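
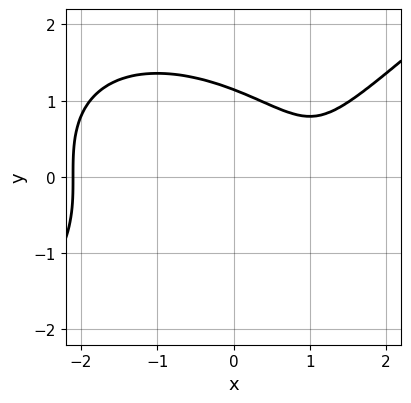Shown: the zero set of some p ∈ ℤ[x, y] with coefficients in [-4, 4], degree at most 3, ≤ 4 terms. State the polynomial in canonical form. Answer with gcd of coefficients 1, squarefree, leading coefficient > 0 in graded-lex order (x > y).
x^3 - 2*y^3 - 3*x + 3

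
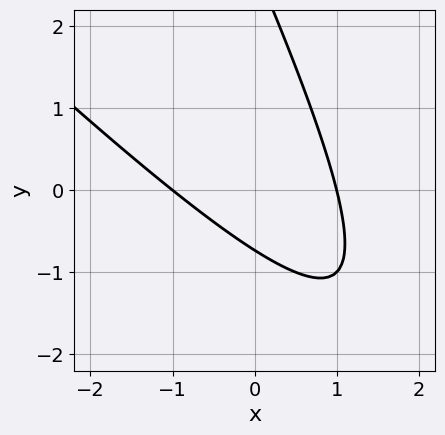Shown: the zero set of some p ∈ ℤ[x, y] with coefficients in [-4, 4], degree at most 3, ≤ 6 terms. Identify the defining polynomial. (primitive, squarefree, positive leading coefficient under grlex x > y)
2*x^2 + 3*x*y + y^2 - 2*y - 2

1. deg p = 2. No degree-1 curve has this shape.
2. From the axis intercepts and sections: the x-axis gridline crossings are at x ∈ {-1, 1}.
3. Fitting integer coefficients to these (and the overall shape) gives p.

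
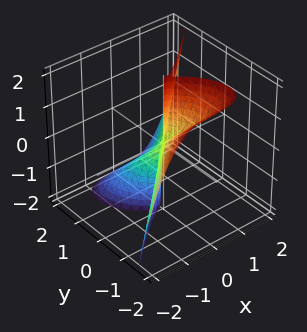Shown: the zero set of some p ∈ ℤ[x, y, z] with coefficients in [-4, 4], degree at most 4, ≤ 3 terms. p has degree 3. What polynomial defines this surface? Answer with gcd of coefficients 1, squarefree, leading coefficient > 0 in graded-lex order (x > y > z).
x^3 - y^3 - y^2*z

1. Degree: a generic line meets the surface in up to 3 points, so deg p = 3.
2. Reading off the gridlines: it meets the x-axis at x = 0 (among the integer gridlines); it meets the y-axis at y = 0 (among the integer gridlines); the visible z-axis segment lies entirely on the surface.
3. Together with the visible shape, these determine p as stated.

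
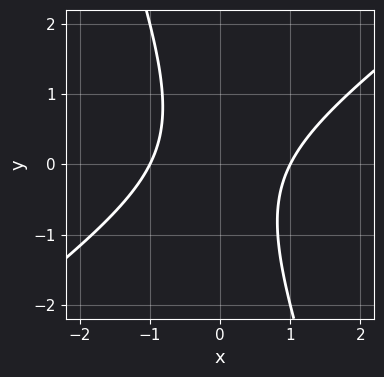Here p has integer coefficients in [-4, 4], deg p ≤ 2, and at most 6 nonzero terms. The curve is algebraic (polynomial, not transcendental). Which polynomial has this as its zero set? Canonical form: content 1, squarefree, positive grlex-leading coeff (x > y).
2*x^2 - 2*x*y - y^2 - 2

1. deg p = 2.
2. Checking where it meets the axes: among the integer gridlines, it crosses the x-axis at x ∈ {-1, 1}; it misses every integer gridline on the y-axis.
3. These observations pin down the coefficients.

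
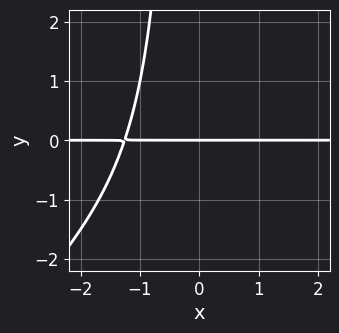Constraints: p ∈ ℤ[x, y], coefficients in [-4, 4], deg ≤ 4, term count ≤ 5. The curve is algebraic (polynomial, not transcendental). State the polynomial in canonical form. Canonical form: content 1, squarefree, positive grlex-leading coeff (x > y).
Degree: no degree-3 curve has this shape, so deg p = 4.
From the axis intercepts and sections: it crosses the y-axis at the gridline y = 0; every point of the x-axis in the box is on the curve.
The integer polynomial consistent with all of this is the stated p.

x^3*y - x^2*y^2 + 2*y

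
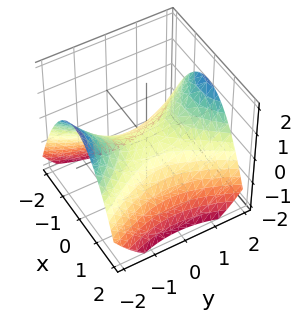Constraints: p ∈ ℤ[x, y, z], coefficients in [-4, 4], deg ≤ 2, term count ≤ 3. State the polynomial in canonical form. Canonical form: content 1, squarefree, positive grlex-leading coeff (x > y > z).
2*x^2 - y^2 + 3*z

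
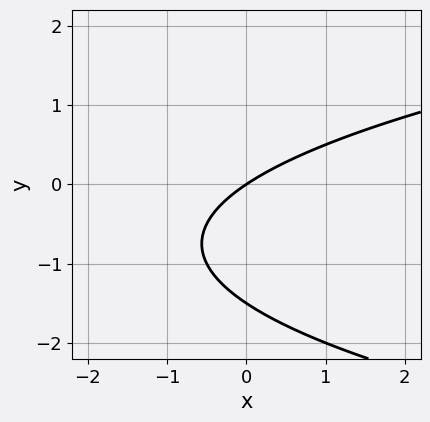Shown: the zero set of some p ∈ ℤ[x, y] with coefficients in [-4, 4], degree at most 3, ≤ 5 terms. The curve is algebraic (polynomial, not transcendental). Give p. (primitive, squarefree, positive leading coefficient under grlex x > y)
2*y^2 - 2*x + 3*y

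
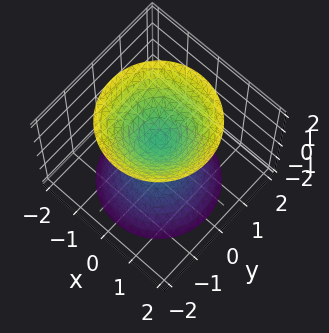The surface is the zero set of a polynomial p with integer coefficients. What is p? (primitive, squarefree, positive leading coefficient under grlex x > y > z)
3*x^2 + 3*y^2 - 2*z^2 + 1

I count 2 distinct pieces. They look like related sheets of one shape, so recover p as a whole.
Degree: two sheets facing apart; a quadric, so deg p = 2.
Symmetry: every cross-section ⟂ z is a circle, so x, y appear only via x² + y²; the z ↦ −z reflection is a symmetry, so z appears only in even powers.
Reading off the gridlines: the surface avoids every integer y-axis point in the box; the surface avoids every integer x-axis point in the box; a circular section at z = -2 has radius between 1 and 2.
Solving for integer coefficients yields p as stated.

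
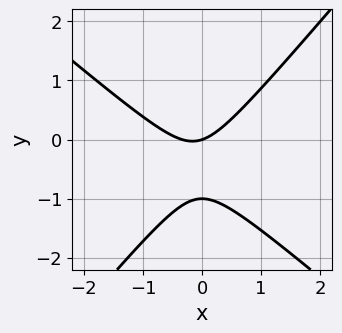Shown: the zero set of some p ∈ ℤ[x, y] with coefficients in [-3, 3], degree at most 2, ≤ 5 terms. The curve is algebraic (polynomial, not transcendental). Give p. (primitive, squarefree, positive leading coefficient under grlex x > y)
1. deg p = 2. A generic line meets the curve in up to 2 points.
2. From the visible intercepts: the y-axis gridline crossings are at y ∈ {-1, 0}; one x-axis crossing is at x = 0.
3. Putting this together gives p.

3*x^2 + x*y - 3*y^2 + x - 3*y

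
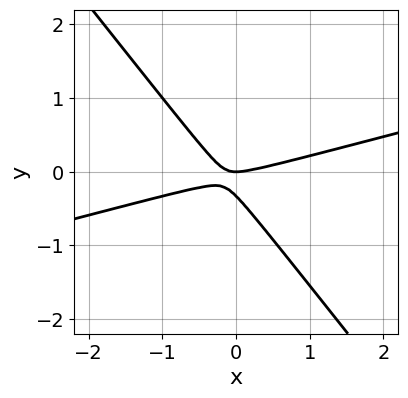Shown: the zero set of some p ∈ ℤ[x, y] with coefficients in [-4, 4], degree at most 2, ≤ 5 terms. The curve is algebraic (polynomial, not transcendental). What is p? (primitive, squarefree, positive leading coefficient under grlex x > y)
x^2 - 3*x*y - 3*y^2 - y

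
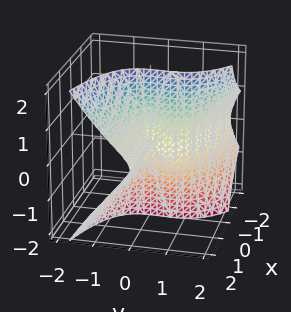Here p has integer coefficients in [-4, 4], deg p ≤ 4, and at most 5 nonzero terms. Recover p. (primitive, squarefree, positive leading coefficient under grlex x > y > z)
1. The picture has 2 separate pieces.
2. Degree: a generic line meets the surface in up to 3 points, so deg p = 3.
3. Checking where it meets the axes: the visible x-axis segment lies entirely on the surface; the visible z-axis segment lies entirely on the surface; it crosses the y-axis at the gridline y = 1.
4. Together with the visible shape, these determine p as stated.

3*x*z^2 + 3*y^3 + 2*x*y - 3*y^2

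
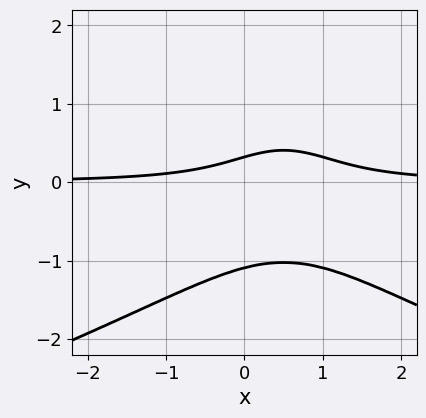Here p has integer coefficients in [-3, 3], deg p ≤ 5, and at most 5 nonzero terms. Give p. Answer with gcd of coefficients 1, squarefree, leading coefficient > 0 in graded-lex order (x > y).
3*y^4 + 3*x^2*y - 3*x*y + 3*y - 1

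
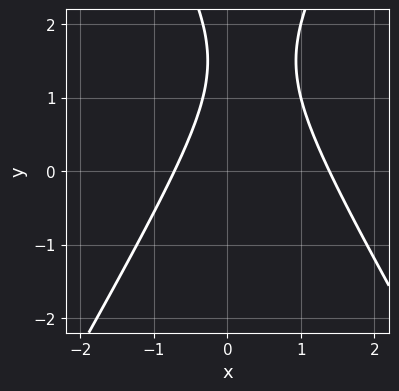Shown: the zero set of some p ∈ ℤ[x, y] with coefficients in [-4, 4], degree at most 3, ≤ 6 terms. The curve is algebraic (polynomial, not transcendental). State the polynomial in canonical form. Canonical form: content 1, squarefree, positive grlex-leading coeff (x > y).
1. deg p = 2. No degree-1 curve has this shape.
2. Against the integer gridlines: no y-intercept at any integer in the box.
3. Assembling these constraints gives the stated polynomial.

3*x^2 - y^2 - 2*x + 3*y - 3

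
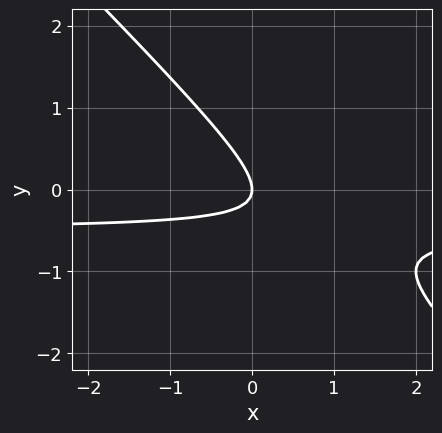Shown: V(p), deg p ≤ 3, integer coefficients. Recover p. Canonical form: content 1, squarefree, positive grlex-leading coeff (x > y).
2*x*y + 2*y^2 + x

1. The degree is 2 — no degree-1 curve has this shape.
2. From the visible intercepts: it meets the y-axis at y = 0 (among the integer gridlines); it meets the x-axis at x = 0 (among the integer gridlines).
3. Putting this together gives p.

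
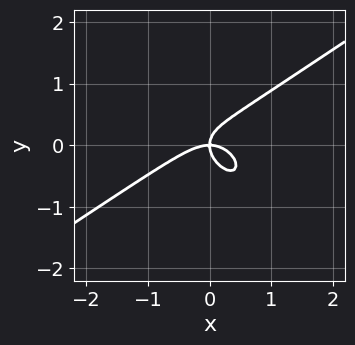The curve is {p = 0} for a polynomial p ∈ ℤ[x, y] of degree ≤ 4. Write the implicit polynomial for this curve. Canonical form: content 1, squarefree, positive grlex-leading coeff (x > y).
First, deg p = 3. The shape is more complex than any degree-2 curve.
Next, from the axis intercepts and sections: one x-axis crossing is at x = 0; it meets the y-axis at y = 0 (among the integer gridlines).
Finally, together with the visible shape, these determine p as stated.

2*x^3 - x^2*y - x*y^2 - 3*y^3 + 2*x*y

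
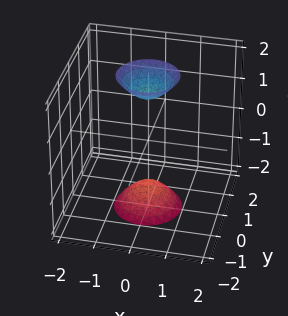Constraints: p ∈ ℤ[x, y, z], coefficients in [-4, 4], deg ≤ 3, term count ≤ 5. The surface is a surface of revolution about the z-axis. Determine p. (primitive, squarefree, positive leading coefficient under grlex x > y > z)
(a) I count 2 distinct pieces. They look like related sheets of one shape, so recover p as a whole.
(b) deg p = 2. No degree-1 surface has this shape.
(c) Symmetries: rotational symmetry about the z-axis ⇒ p depends on x, y only through x² + y².
(d) Reading off the gridlines: no y-intercept at any integer in the box; no x-intercept at any integer in the box; a circular section at z = -2 has radius between 0 and 1.
(e) Solving for integer coefficients yields p as stated.

3*x^2 + 3*y^2 - z^2 + 2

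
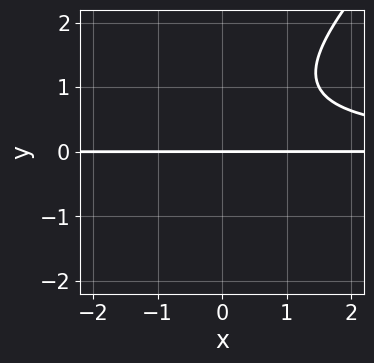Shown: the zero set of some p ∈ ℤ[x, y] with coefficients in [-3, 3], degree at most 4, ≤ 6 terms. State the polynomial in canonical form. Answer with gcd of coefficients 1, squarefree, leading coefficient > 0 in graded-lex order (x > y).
2*x*y^2 - 2*y^3 + 2*y^2 - 3*y

(a) The degree is 3 — no degree-2 curve has this shape.
(b) Against the integer gridlines: every point of the x-axis in the box is on the curve; it crosses the y-axis at the gridline y = 0.
(c) Matching integer coefficients to the picture gives p.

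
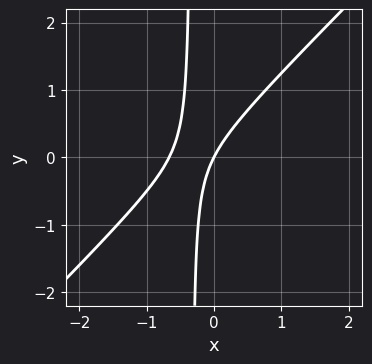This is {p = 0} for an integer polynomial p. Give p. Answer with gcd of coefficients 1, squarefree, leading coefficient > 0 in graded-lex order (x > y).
3*x^2 - 3*x*y + 2*x - y

First, degree: the shape is more complex than any degree-1 curve, so deg p = 2.
Then, checking where it meets the axes: it crosses the y-axis at the gridline y = 0; it meets the x-axis at x = 0 (among the integer gridlines).
Finally, solving for integer coefficients yields p as stated.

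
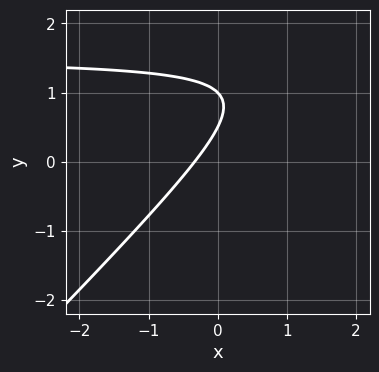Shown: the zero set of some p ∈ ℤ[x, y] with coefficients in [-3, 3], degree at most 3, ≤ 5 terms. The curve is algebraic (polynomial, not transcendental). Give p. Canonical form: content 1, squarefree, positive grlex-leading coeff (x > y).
2*x*y - 2*y^2 - 3*x + 3*y - 1

First, deg p = 2.
Next, from the visible intercepts: it crosses the y-axis at the gridline y = 1.
Finally, together with the visible shape, these determine p as stated.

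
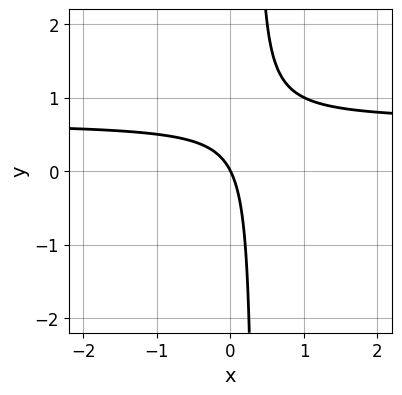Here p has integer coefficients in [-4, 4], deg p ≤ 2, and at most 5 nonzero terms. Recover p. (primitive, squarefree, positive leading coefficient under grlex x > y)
1. deg p = 2. The shape is more complex than any degree-1 curve.
2. From the visible intercepts: it meets the y-axis at y = 0 (among the integer gridlines); it meets the x-axis at x = 0 (among the integer gridlines).
3. Matching integer coefficients to the picture gives p.

3*x*y - 2*x - y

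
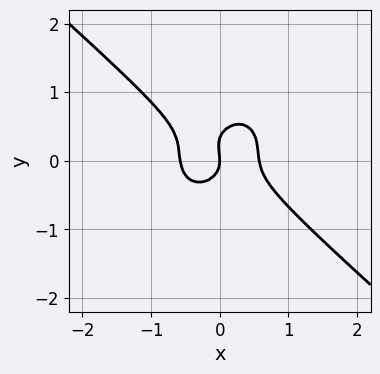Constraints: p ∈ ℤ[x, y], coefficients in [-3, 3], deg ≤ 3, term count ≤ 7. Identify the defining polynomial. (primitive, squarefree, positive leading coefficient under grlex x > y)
3*x^3 + x^2*y + 3*y^3 - y^2 - x

(a) deg p = 3.
(b) Reading off the gridlines: it meets the x-axis at x = 0 (among the integer gridlines); it meets the y-axis at y = 0 (among the integer gridlines).
(c) Together with the visible shape, these determine p as stated.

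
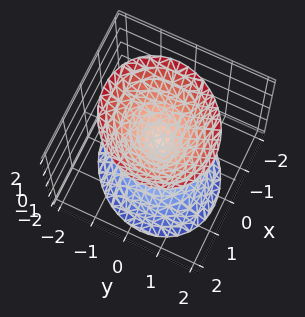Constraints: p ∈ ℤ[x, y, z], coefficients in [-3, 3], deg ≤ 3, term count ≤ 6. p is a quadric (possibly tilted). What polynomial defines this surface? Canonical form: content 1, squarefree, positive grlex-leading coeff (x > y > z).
(a) The picture has 2 separate pieces. They look like related sheets of one shape, so recover p as a whole.
(b) deg p = 2. No degree-1 surface has this shape.
(c) From the visible intercepts: it meets the z-axis at z = 0 (among the integer gridlines); it meets the y-axis at y = 0 (among the integer gridlines).
(d) The integer polynomial consistent with all of this is the stated p.

3*x^2 - x*y + 3*y^2 - 2*z^2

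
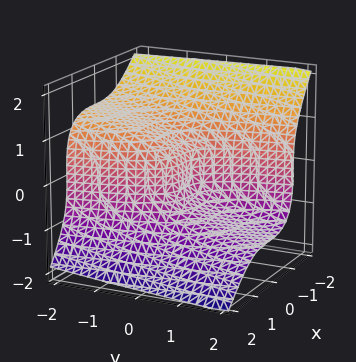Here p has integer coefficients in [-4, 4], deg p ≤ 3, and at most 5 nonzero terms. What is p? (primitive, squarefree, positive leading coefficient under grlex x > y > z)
x^3 + z^3 + y

First, the degree is 3 — a generic line meets the surface in up to 3 points.
Then, checking where it meets the axes: one y-axis crossing is at y = 0; one x-axis crossing is at x = 0; one z-axis crossing is at z = 0.
Finally, matching integer coefficients to the picture gives p.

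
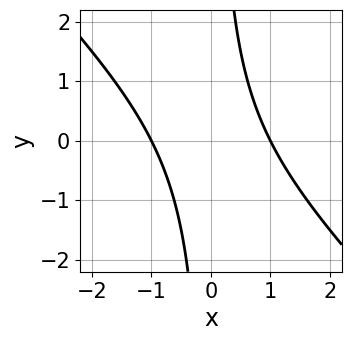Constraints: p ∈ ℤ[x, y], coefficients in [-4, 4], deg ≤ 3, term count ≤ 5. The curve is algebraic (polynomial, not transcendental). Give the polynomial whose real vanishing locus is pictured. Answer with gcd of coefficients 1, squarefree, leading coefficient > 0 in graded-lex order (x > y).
x^2 + x*y - 1

Degree: the shape is more complex than any degree-1 curve, so deg p = 2.
Against the integer gridlines: the x-axis gridline crossings are at x ∈ {-1, 1}; it misses every integer gridline on the y-axis.
Solving for integer coefficients yields p as stated.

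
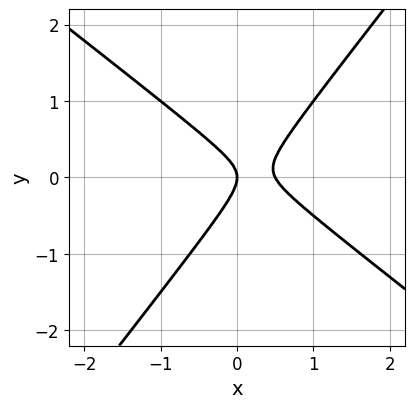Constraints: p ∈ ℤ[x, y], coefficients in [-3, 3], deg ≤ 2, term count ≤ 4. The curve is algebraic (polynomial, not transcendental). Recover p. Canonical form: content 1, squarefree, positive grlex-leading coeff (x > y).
2*x^2 + x*y - 2*y^2 - x

First, deg p = 2.
Then, reading off the gridlines: it meets the x-axis at x = 0 (among the integer gridlines); it crosses the y-axis at the gridline y = 0.
Finally, putting this together gives p.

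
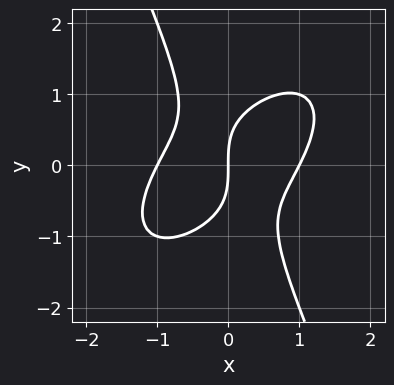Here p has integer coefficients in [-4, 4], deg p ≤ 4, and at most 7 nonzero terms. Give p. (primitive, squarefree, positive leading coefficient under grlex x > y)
(a) Degree: the shape is more complex than any degree-2 curve, so deg p = 3.
(b) From the visible intercepts: among the integer gridlines, it crosses the x-axis at x ∈ {-1, 0, 1}; one y-axis crossing is at y = 0.
(c) Putting this together gives p.

2*x^3 - 2*x^2*y + x*y^2 + y^3 - 2*x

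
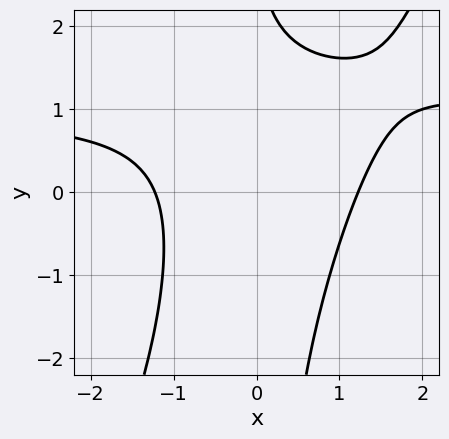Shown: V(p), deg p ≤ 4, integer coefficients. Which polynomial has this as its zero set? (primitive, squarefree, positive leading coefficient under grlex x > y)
deg p = 3. A generic line meets the curve in up to 3 points.
Observable constraints: the curve avoids every integer y-axis point in the box.
Solving for integer coefficients yields p as stated.

2*x^2*y - x*y^2 - 2*x^2 - y + 3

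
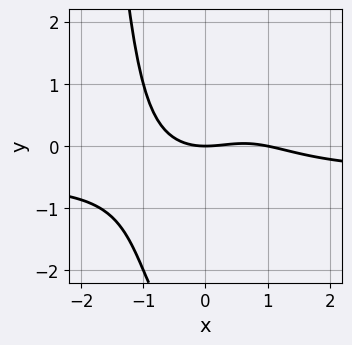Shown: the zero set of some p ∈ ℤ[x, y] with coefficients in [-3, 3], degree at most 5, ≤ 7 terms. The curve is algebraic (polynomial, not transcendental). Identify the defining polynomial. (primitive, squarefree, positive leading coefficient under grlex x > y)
2*x^3*y + x^3 - x^2 + y^2 + 3*y

First, deg p = 4. A generic line meets the curve in up to 4 points.
Then, observable constraints: the x-axis gridline crossings are at x ∈ {0, 1}; it crosses the y-axis at the gridline y = 0.
Finally, solving for integer coefficients yields p as stated.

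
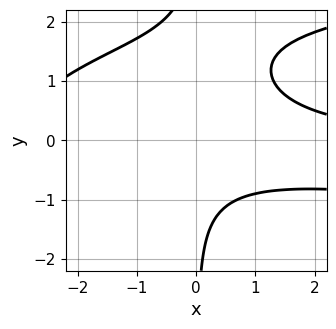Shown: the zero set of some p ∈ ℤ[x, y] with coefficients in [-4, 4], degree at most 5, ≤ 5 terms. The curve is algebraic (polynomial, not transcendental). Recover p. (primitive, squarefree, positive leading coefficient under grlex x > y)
(a) deg p = 4.
(b) Checking where it meets the axes: it misses every integer gridline on the y-axis; it misses every integer gridline on the x-axis.
(c) Matching integer coefficients to the picture gives p.

2*x*y^3 - x^2*y - 3*x*y^2 + 3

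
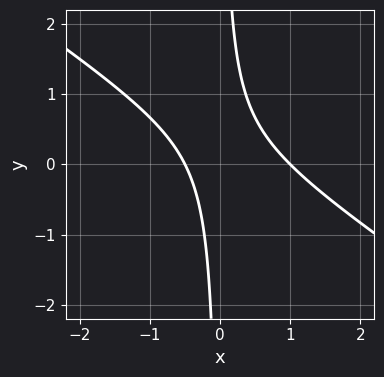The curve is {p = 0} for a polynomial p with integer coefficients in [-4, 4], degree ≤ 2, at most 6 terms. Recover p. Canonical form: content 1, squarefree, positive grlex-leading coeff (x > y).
2*x^2 + 3*x*y - x - 1

First, deg p = 2. A generic line meets the curve in up to 2 points.
Then, from the visible intercepts: one x-axis crossing is at x = 1; the curve avoids every integer y-axis point in the box.
Finally, these observations pin down the coefficients.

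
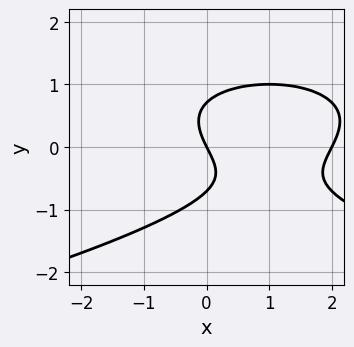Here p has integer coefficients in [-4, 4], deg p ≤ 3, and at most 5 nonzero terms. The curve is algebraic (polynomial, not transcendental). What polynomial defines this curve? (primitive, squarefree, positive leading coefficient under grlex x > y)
2*y^3 + x^2 - 2*x - y

First, degree: the shape is more complex than any degree-2 curve, so deg p = 3.
Next, observable constraints: it crosses the y-axis at the gridline y = 0; among the integer gridlines, it crosses the x-axis at x ∈ {0, 2}.
Finally, assembling these constraints gives the stated polynomial.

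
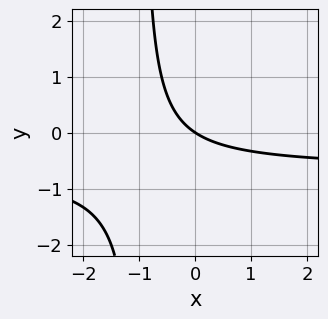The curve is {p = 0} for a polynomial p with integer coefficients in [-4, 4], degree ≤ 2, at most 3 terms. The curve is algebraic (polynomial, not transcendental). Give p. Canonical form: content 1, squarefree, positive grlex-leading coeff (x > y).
(a) Degree: a generic line meets the curve in up to 2 points, so deg p = 2.
(b) Against the integer gridlines: it meets the x-axis at x = 0 (among the integer gridlines); one y-axis crossing is at y = 0.
(c) Assembling these constraints gives the stated polynomial.

3*x*y + 2*x + 3*y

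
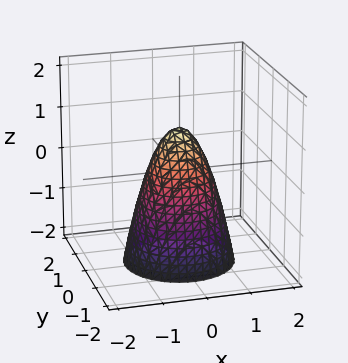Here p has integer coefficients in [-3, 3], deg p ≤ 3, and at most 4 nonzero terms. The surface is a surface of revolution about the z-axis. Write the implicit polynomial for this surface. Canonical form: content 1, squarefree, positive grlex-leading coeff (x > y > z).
First, the degree is 2 — the shape is more complex than any degree-1 surface.
Then, symmetries: every cross-section ⟂ z is a circle, so x, y appear only via x² + y².
Next, against the integer gridlines: a circular section at z = -1 has radius exactly 1; one z-axis crossing is at z = 1.
Finally, together with the visible shape, these determine p as stated.

2*x^2 + 2*y^2 + z - 1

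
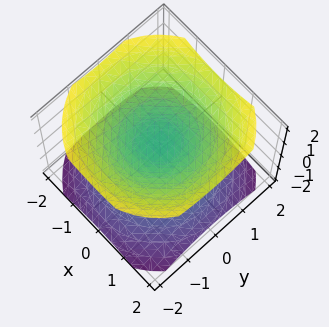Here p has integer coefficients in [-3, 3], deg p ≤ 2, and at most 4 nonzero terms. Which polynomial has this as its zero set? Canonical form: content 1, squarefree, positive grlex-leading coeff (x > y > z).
(a) The picture has 2 separate pieces.
(b) Degree: no degree-1 surface has this shape, so deg p = 2.
(c) Symmetries: every cross-section ⟂ z is a circle, so x, y appear only via x² + y².
(d) Checking where it meets the axes: the surface avoids every integer x-axis point in the box; a circular section at z = -1 has radius exactly 1; the surface avoids every integer y-axis point in the box.
(e) Fitting integer coefficients to these (and the overall shape) gives p.

2*x^2 + 2*y^2 - 3*z^2 + 1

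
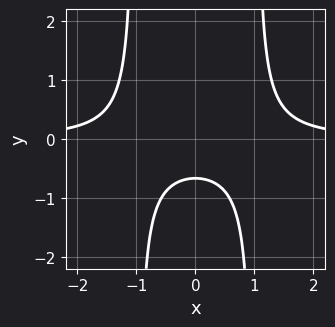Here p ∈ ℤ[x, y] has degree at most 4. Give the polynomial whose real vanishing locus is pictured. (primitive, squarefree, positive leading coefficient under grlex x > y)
3*x^2*y - 3*y - 2

First, the degree is 3 — a generic line meets the curve in up to 3 points.
Next, symmetries: it's symmetric under x → −x, forcing even powers of x.
Next, from the axis intercepts and sections: it misses every integer gridline on the x-axis.
Finally, these observations pin down the coefficients.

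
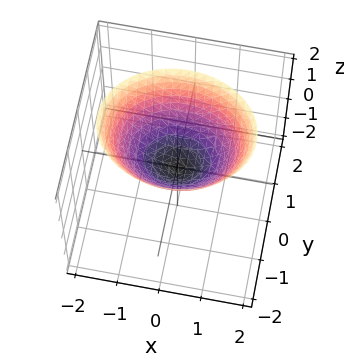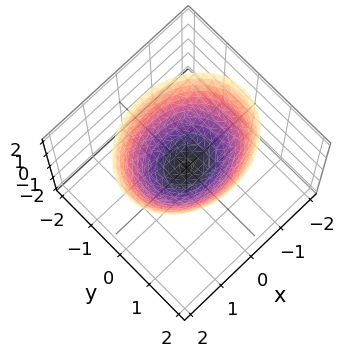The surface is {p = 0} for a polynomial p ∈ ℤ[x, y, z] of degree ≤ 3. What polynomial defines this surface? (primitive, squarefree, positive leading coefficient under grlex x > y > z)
2*x^2 + 3*y^2 - 3*z

First, deg p = 2. A single bowl opening along one axis; a quadric.
Then, symmetries: mirror symmetry x ↦ −x ⇒ only even powers of x; mirror symmetry y ↦ −y ⇒ only even powers of y.
Then, from the visible intercepts: it crosses the y-axis at the gridline y = 0; one z-axis crossing is at z = 0; one x-axis crossing is at x = 0.
Finally, the integer polynomial consistent with all of this is the stated p.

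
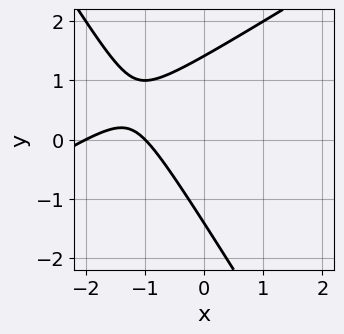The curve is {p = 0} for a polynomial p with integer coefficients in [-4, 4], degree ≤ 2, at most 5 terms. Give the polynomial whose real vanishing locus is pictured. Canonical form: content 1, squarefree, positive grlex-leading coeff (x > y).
x^2 - x*y - y^2 + 3*x + 2

(a) The degree is 2 — the shape is more complex than any degree-1 curve.
(b) Checking where it meets the axes: among the integer gridlines, it crosses the x-axis at x ∈ {-2, -1}.
(c) The integer polynomial consistent with all of this is the stated p.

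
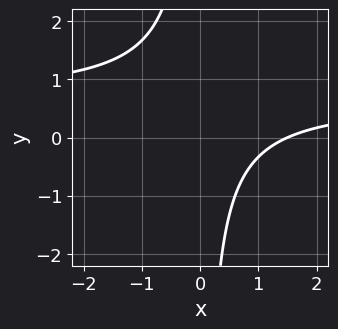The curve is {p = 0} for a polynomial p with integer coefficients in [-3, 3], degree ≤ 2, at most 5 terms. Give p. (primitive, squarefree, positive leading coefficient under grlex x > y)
3*x*y - 2*x + 3

First, deg p = 2.
Then, against the integer gridlines: it misses every integer gridline on the y-axis.
Finally, solving for integer coefficients yields p as stated.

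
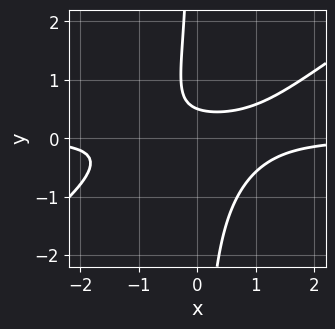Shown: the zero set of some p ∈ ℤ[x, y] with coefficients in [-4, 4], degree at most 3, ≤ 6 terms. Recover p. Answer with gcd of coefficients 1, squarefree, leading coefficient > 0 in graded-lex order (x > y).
2*x^2*y - 3*x*y^2 - 2*y + 1

(a) Degree: no degree-2 curve has this shape, so deg p = 3.
(b) Checking where it meets the axes: the curve avoids every integer x-axis point in the box.
(c) Solving for integer coefficients yields p as stated.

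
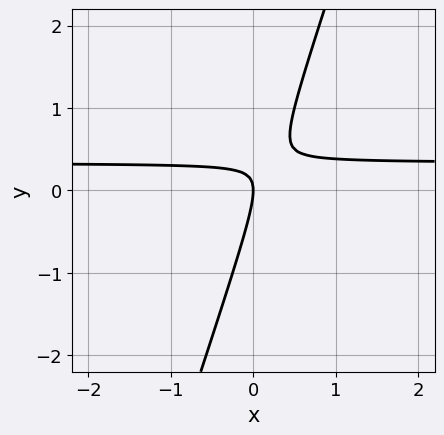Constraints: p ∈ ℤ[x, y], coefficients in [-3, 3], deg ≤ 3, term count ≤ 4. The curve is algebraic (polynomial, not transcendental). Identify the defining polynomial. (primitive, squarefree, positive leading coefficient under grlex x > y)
First, the degree is 2 — the shape is more complex than any degree-1 curve.
Then, against the integer gridlines: it meets the x-axis at x = 0 (among the integer gridlines); one y-axis crossing is at y = 0.
Finally, these observations pin down the coefficients.

3*x*y - y^2 - x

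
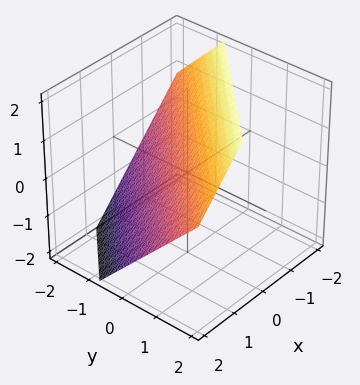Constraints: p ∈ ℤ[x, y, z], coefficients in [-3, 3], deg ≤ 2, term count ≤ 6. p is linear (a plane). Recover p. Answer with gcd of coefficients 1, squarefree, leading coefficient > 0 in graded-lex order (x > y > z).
3*x - 3*y + 3*z - 2

First, deg p = 1. The surface is flat (a plane).
Finally, putting this together gives p.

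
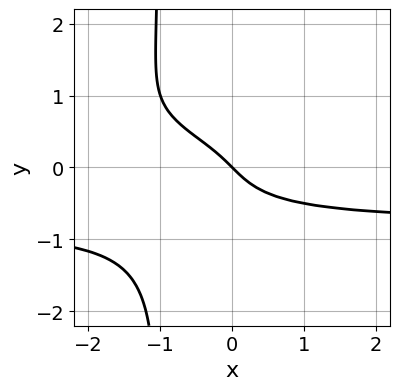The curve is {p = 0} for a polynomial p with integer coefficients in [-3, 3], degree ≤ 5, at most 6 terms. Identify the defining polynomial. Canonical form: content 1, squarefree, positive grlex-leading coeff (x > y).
First, degree: a generic line meets the curve in up to 4 points, so deg p = 4.
Then, from the axis intercepts and sections: it meets the y-axis at y = 0 (among the integer gridlines); it crosses the x-axis at the gridline x = 0.
Finally, the integer polynomial consistent with all of this is the stated p.

2*x*y^3 + 2*y^3 + x + y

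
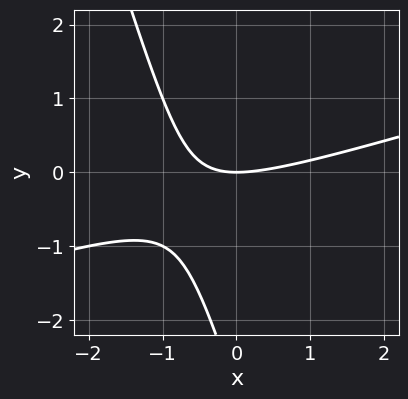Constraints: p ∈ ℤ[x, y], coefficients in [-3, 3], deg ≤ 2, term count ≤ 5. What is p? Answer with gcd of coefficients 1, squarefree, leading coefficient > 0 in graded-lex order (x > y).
x^2 - 3*x*y - y^2 - 3*y

1. deg p = 2. The shape is more complex than any degree-1 curve.
2. From the axis intercepts and sections: it meets the y-axis at y = 0 (among the integer gridlines); one x-axis crossing is at x = 0.
3. Putting this together gives p.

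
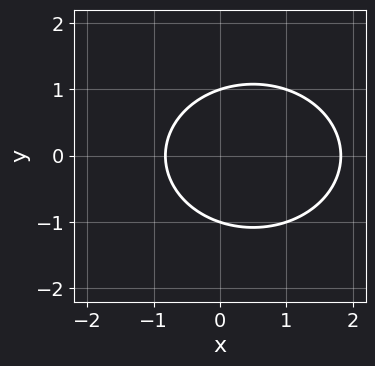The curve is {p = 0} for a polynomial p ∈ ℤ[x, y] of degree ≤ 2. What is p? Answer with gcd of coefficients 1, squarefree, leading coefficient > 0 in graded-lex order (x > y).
(a) The degree is 2 — the shape is more complex than any degree-1 curve.
(b) Symmetries: mirror symmetry y ↦ −y ⇒ only even powers of y.
(c) Against the integer gridlines: the y-axis gridline crossings are at y ∈ {-1, 1}.
(d) The integer polynomial consistent with all of this is the stated p.

2*x^2 + 3*y^2 - 2*x - 3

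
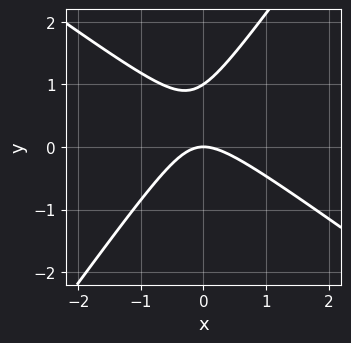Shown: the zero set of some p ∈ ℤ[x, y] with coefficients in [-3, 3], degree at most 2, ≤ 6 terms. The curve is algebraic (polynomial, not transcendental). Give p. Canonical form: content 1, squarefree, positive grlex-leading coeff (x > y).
First, degree: a generic line meets the curve in up to 2 points, so deg p = 2.
Then, checking where it meets the axes: it crosses the x-axis at the gridline x = 0; the y-axis gridline crossings are at y ∈ {0, 1}.
Finally, the integer polynomial consistent with all of this is the stated p.

3*x^2 + 2*x*y - 3*y^2 + 3*y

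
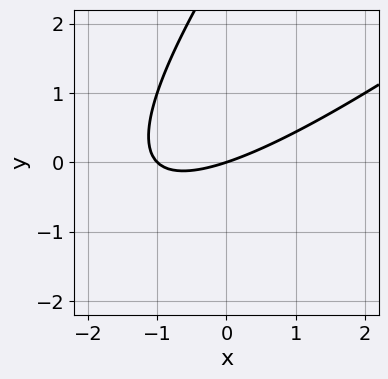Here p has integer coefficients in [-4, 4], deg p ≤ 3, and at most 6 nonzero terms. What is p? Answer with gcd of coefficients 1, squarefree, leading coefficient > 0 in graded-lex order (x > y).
Degree: a generic line meets the curve in up to 2 points, so deg p = 2.
From the axis intercepts and sections: one y-axis crossing is at y = 0; the x-axis gridline crossings are at x ∈ {-1, 0}.
Assembling these constraints gives the stated polynomial.

x^2 - 2*x*y + y^2 + x - 3*y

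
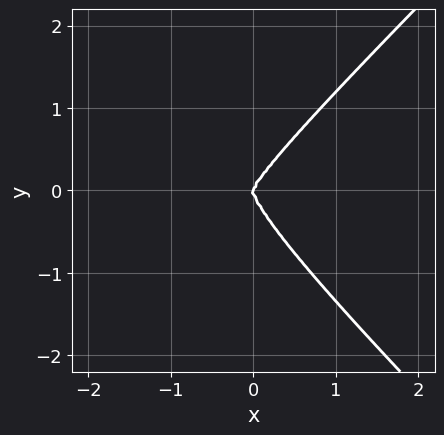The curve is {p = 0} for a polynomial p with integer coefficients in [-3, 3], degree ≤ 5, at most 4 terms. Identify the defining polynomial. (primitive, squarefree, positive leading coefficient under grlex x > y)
deg p = 4. The shape is more complex than any degree-3 curve.
From the visible intercepts: it meets the x-axis at x = 0 (among the integer gridlines); one y-axis crossing is at y = 0.
Assembling these constraints gives the stated polynomial.

3*x^2*y^2 - 3*y^4 + 3*x^3 - x^2*y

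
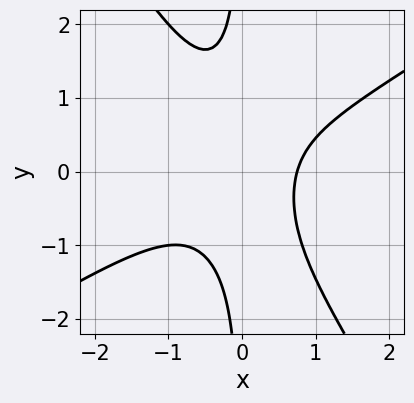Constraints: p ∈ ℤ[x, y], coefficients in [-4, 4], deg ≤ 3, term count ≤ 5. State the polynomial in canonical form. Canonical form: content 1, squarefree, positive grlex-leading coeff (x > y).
3*x^3 - 3*x^2*y - 3*x*y^2 + x - 2

1. deg p = 3. A generic line meets the curve in up to 3 points.
2. Reading off the gridlines: it misses every integer gridline on the y-axis.
3. Together with the visible shape, these determine p as stated.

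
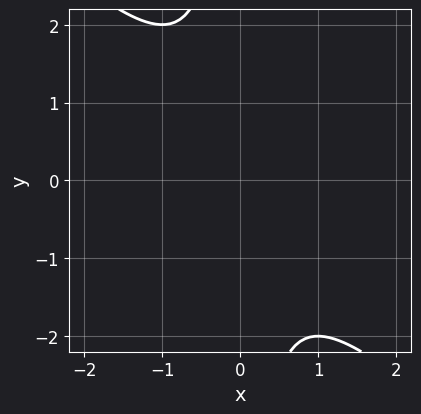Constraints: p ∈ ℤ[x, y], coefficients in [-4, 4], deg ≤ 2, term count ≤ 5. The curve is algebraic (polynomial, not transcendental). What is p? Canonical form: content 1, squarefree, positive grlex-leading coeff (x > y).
x^2 + x*y + 1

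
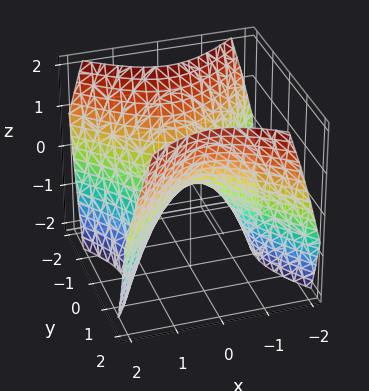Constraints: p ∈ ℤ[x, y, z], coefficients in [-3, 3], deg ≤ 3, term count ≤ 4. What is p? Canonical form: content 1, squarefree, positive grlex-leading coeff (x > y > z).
x^2 - y^2 + z

The degree is 2 — a hyperbolic paraboloid; a quadric.
Symmetries: the x ↦ −x reflection is a symmetry, so x appears only in even powers; it's symmetric under y → −y, forcing even powers of y.
Reading off the gridlines: it meets the x-axis at x = 0 (among the integer gridlines); it meets the y-axis at y = 0 (among the integer gridlines).
Fitting integer coefficients to these (and the overall shape) gives p.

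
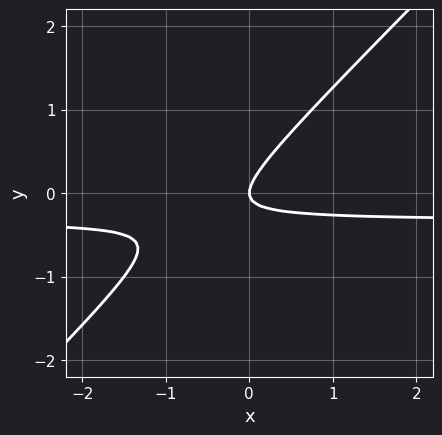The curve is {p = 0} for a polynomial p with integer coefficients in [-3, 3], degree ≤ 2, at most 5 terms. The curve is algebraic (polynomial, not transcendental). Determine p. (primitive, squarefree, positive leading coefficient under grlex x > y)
3*x*y - 3*y^2 + x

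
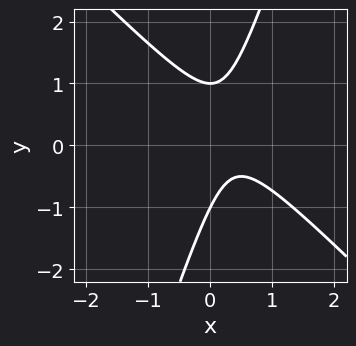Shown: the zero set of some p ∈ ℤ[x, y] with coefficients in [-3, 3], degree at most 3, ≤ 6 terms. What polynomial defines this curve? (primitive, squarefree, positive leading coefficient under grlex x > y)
3*x^2 + 2*x*y - y^2 - 2*x + 1

1. Degree: no degree-1 curve has this shape, so deg p = 2.
2. Checking where it meets the axes: it misses every integer gridline on the x-axis; among the integer gridlines, it crosses the y-axis at y ∈ {-1, 1}.
3. The integer polynomial consistent with all of this is the stated p.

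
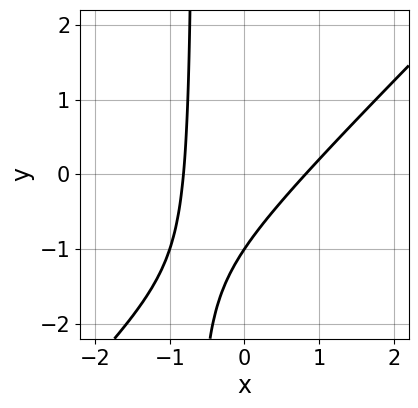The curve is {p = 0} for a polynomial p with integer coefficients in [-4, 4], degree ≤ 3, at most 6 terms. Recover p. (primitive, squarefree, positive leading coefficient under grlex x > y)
3*x^2 - 3*x*y - 2*y - 2

1. The degree is 2 — no degree-1 curve has this shape.
2. From the axis intercepts and sections: one y-axis crossing is at y = -1.
3. Matching integer coefficients to the picture gives p.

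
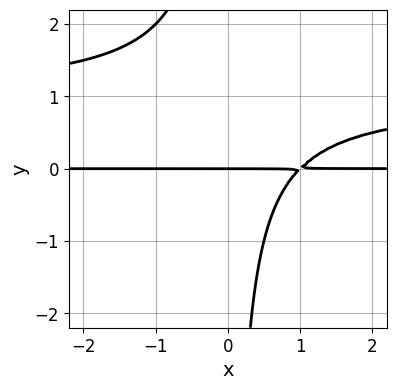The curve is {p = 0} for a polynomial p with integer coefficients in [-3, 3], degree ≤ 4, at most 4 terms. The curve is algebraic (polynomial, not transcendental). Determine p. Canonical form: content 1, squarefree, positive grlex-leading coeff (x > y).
Degree: the shape is more complex than any degree-2 curve, so deg p = 3.
From the visible intercepts: it meets the y-axis at y = 0 (among the integer gridlines); every point of the x-axis in the box is on the curve.
Solving for integer coefficients yields p as stated.

x*y^2 - x*y + y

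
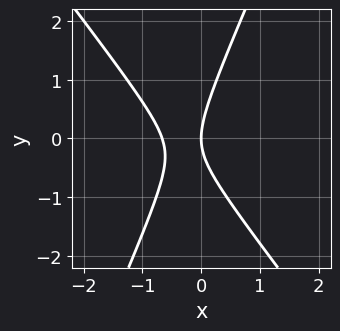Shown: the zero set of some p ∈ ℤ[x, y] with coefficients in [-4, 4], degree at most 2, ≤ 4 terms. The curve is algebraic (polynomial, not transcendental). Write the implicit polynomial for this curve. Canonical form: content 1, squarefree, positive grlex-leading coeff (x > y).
(a) deg p = 2. The shape is more complex than any degree-1 curve.
(b) Against the integer gridlines: it meets the y-axis at y = 0 (among the integer gridlines); it meets the x-axis at x = 0 (among the integer gridlines).
(c) These observations pin down the coefficients.

3*x^2 + x*y - y^2 + 2*x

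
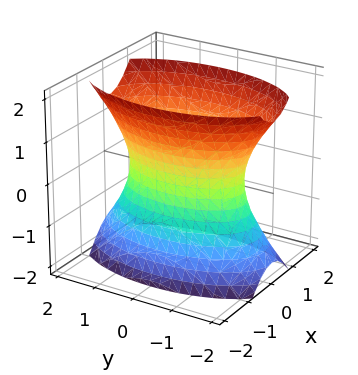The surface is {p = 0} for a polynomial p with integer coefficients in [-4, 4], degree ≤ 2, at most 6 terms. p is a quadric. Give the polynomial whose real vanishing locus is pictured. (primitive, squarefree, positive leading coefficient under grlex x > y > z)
3*x^2 + y^2 - z^2 - 2

First, degree: an hourglass — one-sheet hyperboloid; a quadric, so deg p = 2.
Next, symmetries: mirror symmetry x ↦ −x ⇒ only even powers of x; it's symmetric under z → −z, forcing even powers of z; mirror symmetry y ↦ −y ⇒ only even powers of y.
Then, reading off the gridlines: the surface avoids every integer z-axis point in the box.
Finally, solving for integer coefficients yields p as stated.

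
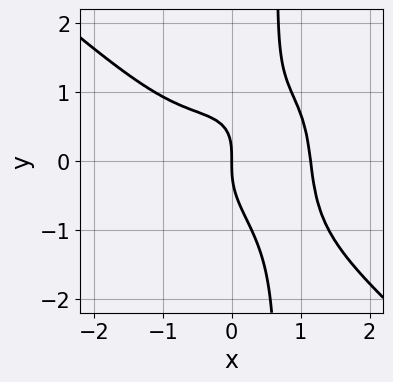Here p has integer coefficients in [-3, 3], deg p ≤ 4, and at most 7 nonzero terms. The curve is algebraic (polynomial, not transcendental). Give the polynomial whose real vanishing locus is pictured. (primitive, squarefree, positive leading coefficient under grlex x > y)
2*x^4 + 3*x*y^3 - 2*y^3 + x*y - 3*x

First, deg p = 4. No degree-3 curve has this shape.
Then, from the axis intercepts and sections: it crosses the x-axis at the gridline x = 0; one y-axis crossing is at y = 0.
Finally, putting this together gives p.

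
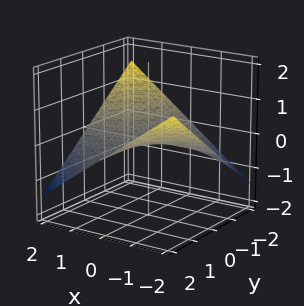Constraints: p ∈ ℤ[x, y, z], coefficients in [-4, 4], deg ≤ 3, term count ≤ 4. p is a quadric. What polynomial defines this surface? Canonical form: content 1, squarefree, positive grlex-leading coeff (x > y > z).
1. Degree: a saddle surface; a quadric, so deg p = 2.
2. Reading off the gridlines: one z-axis crossing is at z = 0; every point of the y-axis in the box is on the surface; every point of the x-axis in the box is on the surface.
3. Putting this together gives p.

x*y + 3*z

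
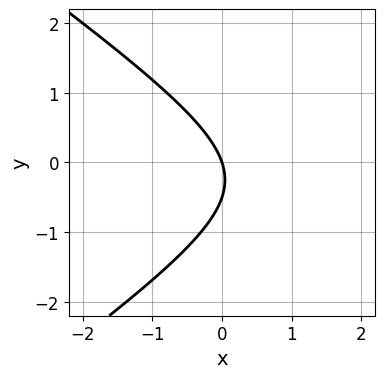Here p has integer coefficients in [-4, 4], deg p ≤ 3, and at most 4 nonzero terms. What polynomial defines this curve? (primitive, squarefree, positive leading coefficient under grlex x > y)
x^2 - 2*y^2 - 3*x - y

1. The degree is 2 — a generic line meets the curve in up to 2 points.
2. Reading off the gridlines: one y-axis crossing is at y = 0; it meets the x-axis at x = 0 (among the integer gridlines).
3. Putting this together gives p.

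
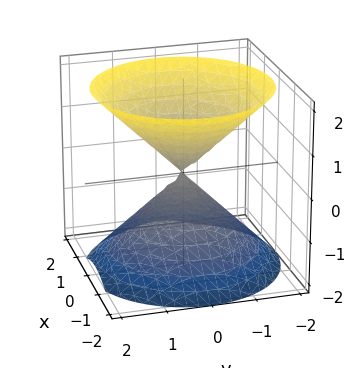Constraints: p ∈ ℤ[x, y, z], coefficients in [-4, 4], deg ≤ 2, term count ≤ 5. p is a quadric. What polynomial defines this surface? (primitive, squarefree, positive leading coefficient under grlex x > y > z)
First, there are 2 components. They look like related sheets of one shape, so recover p as a whole.
Next, degree: two nappes meeting at a single point; a quadric, so deg p = 2.
Next, symmetries: mirror symmetry z ↦ −z ⇒ only even powers of z; the z-axis is an axis of rotation, so x and y enter only as x² + y².
Next, checking where it meets the axes: a circular section at z = 1 has radius exactly 1; it crosses the x-axis at the gridline x = 0; it meets the y-axis at y = 0 (among the integer gridlines); it crosses the z-axis at the gridline z = 0.
Finally, these observations pin down the coefficients.

x^2 + y^2 - z^2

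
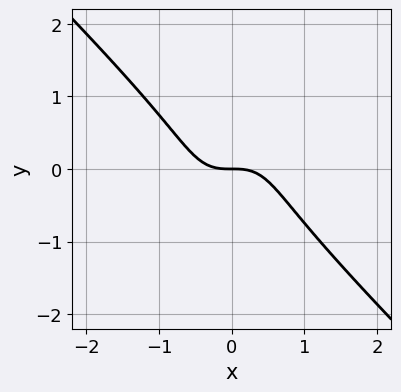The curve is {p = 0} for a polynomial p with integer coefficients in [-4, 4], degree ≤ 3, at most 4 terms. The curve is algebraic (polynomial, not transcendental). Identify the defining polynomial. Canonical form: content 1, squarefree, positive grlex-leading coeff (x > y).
3*x^3 - 2*x*y^2 + y^3 + 2*y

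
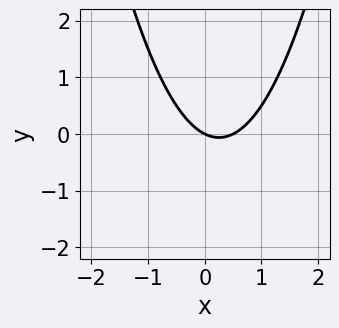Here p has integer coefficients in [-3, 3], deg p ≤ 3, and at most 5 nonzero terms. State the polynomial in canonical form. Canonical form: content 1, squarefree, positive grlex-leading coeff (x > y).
2*x^2 - x - 2*y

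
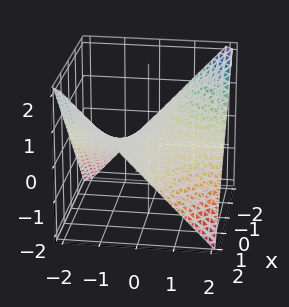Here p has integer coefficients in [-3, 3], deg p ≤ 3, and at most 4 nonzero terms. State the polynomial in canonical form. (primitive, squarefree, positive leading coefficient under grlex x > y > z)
x*y + 2*z

First, the degree is 2 — a hyperbolic paraboloid; a quadric.
Next, checking where it meets the axes: the visible x-axis segment lies entirely on the surface; every point of the y-axis in the box is on the surface; it meets the z-axis at z = 0 (among the integer gridlines).
Finally, fitting integer coefficients to these (and the overall shape) gives p.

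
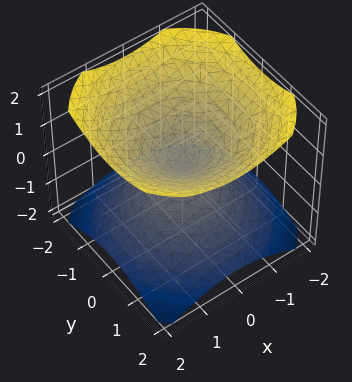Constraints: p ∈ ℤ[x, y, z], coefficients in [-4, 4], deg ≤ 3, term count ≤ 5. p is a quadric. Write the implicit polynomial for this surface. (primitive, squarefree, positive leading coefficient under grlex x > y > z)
1. I count 2 distinct pieces.
2. deg p = 2.
3. Symmetries: mirror symmetry z ↦ −z ⇒ only even powers of z; every cross-section ⟂ z is a circle, so x, y appear only via x² + y².
4. Reading off the gridlines: it meets the z-axis at z = 0 (among the integer gridlines); one x-axis crossing is at x = 0.
5. The integer polynomial consistent with all of this is the stated p.

2*x^2 + 2*y^2 - 3*z^2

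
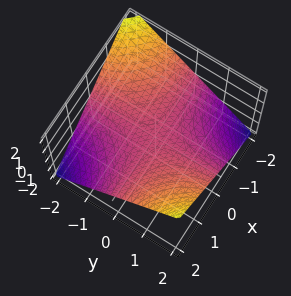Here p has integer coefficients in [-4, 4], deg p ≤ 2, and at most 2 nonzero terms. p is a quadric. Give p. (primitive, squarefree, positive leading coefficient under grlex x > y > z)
First, the degree is 2 — a hyperbolic paraboloid; a quadric.
Then, against the integer gridlines: the visible y-axis segment lies entirely on the surface; one z-axis crossing is at z = 0; every point of the x-axis in the box is on the surface.
Finally, fitting integer coefficients to these (and the overall shape) gives p.

x*y - 2*z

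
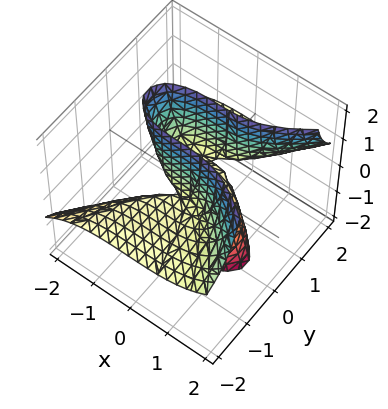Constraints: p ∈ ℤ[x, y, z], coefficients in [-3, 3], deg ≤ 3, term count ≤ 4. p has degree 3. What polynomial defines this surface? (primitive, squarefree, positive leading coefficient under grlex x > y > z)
First, deg p = 3. The shape is more complex than any degree-2 surface.
Next, checking where it meets the axes: one x-axis crossing is at x = 0; every point of the y-axis in the box is on the surface; it meets the z-axis at z = 0 (among the integer gridlines).
Finally, together with the visible shape, these determine p as stated.

x^3 - 3*y^2*z + y*z + z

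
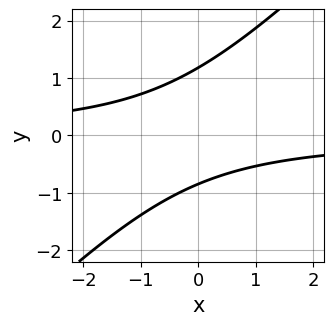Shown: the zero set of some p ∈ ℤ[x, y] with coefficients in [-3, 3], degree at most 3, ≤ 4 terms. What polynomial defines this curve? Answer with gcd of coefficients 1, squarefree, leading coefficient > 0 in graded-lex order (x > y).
Degree: no degree-1 curve has this shape, so deg p = 2.
Reading off the gridlines: the curve avoids every integer x-axis point in the box.
Putting this together gives p.

3*x*y - 3*y^2 + y + 3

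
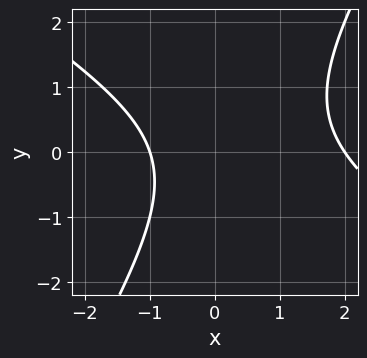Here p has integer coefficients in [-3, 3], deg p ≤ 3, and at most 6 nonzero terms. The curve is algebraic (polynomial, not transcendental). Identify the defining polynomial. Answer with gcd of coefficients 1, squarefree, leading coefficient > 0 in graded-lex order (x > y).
x^2 + x*y - y^2 - x - 2

1. The degree is 2 — the shape is more complex than any degree-1 curve.
2. Reading off the gridlines: the x-axis gridline crossings are at x ∈ {-1, 2}; no y-intercept at any integer in the box.
3. Solving for integer coefficients yields p as stated.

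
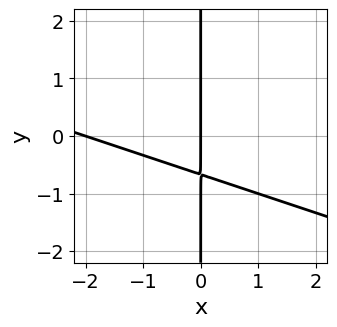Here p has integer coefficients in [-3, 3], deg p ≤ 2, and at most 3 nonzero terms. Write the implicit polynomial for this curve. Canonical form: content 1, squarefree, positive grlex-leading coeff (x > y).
(a) The degree is 2 — a generic line meets the curve in up to 2 points.
(b) Observable constraints: among the integer gridlines, it crosses the x-axis at x ∈ {-2, 0}; the visible y-axis segment lies entirely on the curve.
(c) These observations pin down the coefficients.

x^2 + 3*x*y + 2*x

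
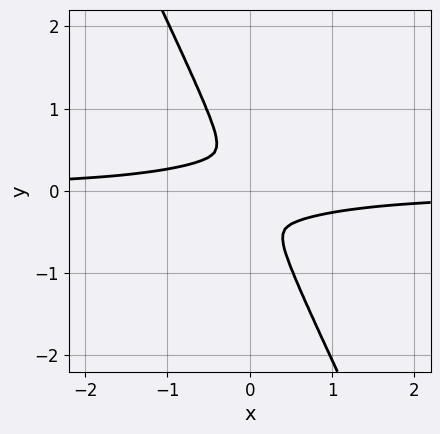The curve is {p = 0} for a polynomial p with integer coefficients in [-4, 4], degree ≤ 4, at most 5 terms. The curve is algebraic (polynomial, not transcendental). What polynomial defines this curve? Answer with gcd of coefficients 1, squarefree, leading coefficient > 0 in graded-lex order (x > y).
Degree: the shape is more complex than any degree-3 curve, so deg p = 4.
The integer polynomial consistent with all of this is the stated p.

3*x^3*y - 3*x^2*y^2 + y^4 + x^2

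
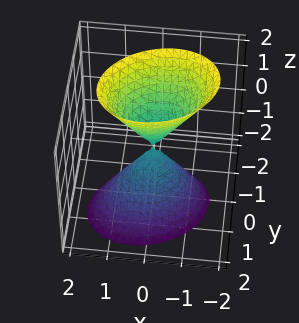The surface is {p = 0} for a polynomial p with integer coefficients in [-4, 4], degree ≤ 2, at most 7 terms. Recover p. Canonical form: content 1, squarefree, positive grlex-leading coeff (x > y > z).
2*x^2 - x*y + 3*y^2 + y*z - z^2

(a) There are 2 components. They look like related sheets of one shape, so recover p as a whole.
(b) Degree: a generic line meets the surface in up to 2 points, so deg p = 2.
(c) Against the integer gridlines: it meets the y-axis at y = 0 (among the integer gridlines); one z-axis crossing is at z = 0; one x-axis crossing is at x = 0.
(d) Assembling these constraints gives the stated polynomial.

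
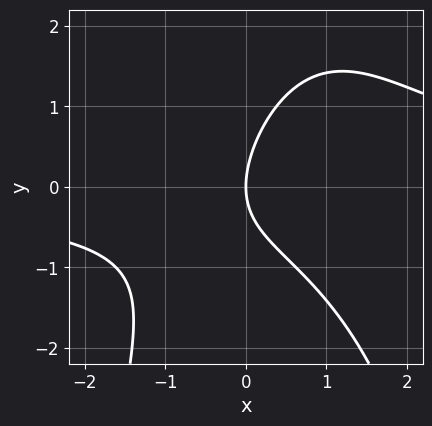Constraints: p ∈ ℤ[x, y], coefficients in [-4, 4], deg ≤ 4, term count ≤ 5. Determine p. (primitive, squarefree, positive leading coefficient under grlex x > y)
x^2*y - x*y + y^2 - 2*x

The degree is 3 — the shape is more complex than any degree-2 curve.
Observable constraints: one y-axis crossing is at y = 0; it meets the x-axis at x = 0 (among the integer gridlines).
Together with the visible shape, these determine p as stated.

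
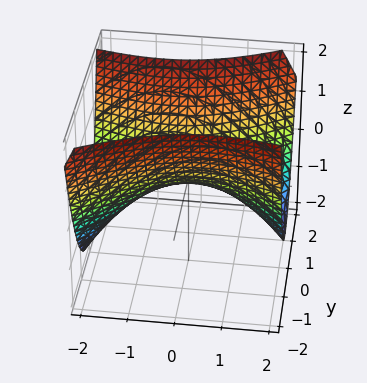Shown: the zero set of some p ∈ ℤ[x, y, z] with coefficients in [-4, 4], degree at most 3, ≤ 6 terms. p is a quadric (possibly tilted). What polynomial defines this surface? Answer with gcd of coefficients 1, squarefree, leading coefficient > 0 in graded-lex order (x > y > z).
x^2 + x*y - 3*y^2 + 3*z

First, the degree is 2 — a generic line meets the surface in up to 2 points.
Then, observable constraints: it meets the y-axis at y = 0 (among the integer gridlines); one x-axis crossing is at x = 0.
Finally, assembling these constraints gives the stated polynomial.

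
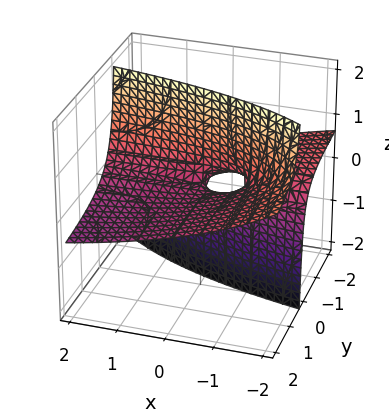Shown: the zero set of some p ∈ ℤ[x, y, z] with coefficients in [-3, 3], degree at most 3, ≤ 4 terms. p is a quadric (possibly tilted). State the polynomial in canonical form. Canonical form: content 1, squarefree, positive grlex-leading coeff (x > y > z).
1. Degree: a generic line meets the surface in up to 2 points, so deg p = 2.
2. From the visible intercepts: the visible x-axis segment lies entirely on the surface; every point of the y-axis in the box is on the surface; one z-axis crossing is at z = 0.
3. Together with the visible shape, these determine p as stated.

x*y + x*z + 3*y*z + z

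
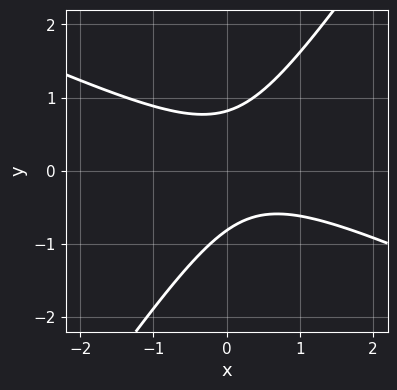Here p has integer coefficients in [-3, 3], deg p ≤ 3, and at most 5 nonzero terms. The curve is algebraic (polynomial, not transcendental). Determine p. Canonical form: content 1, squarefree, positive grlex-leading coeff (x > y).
2*x^2 + 3*x*y - 3*y^2 - x + 2

The degree is 2 — no degree-1 curve has this shape.
From the visible intercepts: no x-intercept at any integer in the box.
Solving for integer coefficients yields p as stated.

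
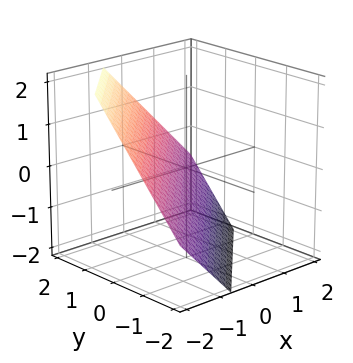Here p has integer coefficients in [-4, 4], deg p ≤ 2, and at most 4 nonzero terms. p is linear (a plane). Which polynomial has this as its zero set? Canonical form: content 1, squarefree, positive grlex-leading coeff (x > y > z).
deg p = 1.
Putting this together gives p.

3*x - 3*y + 3*z + 2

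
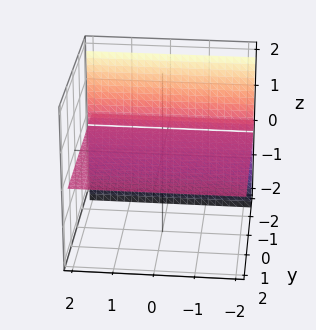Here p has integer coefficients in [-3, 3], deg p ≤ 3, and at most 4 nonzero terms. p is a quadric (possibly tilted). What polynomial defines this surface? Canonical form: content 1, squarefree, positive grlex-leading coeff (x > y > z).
2*y*z + 3*z

First, I count 2 distinct pieces.
Then, deg p = 2.
Next, from the axis intercepts and sections: it meets the z-axis at z = 0 (among the integer gridlines); every point of the y-axis in the box is on the surface; every point of the x-axis in the box is on the surface.
Finally, matching integer coefficients to the picture gives p.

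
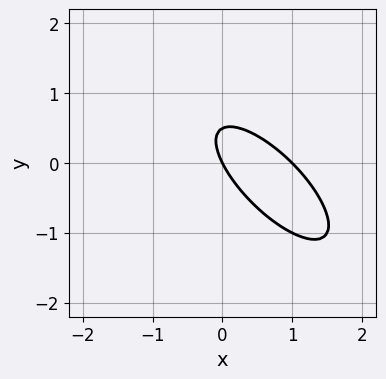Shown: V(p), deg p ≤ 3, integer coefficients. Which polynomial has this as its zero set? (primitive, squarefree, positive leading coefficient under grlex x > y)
2*x^2 + 3*x*y + 2*y^2 - 2*x - y

1. The degree is 2 — the shape is more complex than any degree-1 curve.
2. Checking where it meets the axes: it crosses the y-axis at the gridline y = 0; among the integer gridlines, it crosses the x-axis at x ∈ {0, 1}.
3. Assembling these constraints gives the stated polynomial.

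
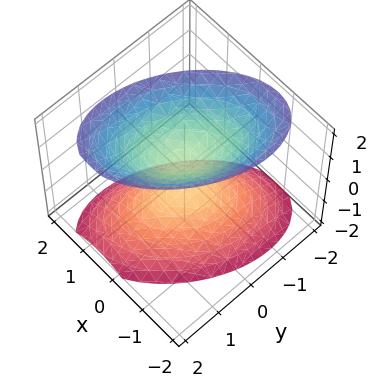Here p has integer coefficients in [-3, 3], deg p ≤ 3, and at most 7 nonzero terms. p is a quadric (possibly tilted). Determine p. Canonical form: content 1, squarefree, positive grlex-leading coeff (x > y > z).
3*x^2 - 2*x*y + 2*y^2 - 2*z^2 + 1

(a) The picture has 2 separate pieces. They look like related sheets of one shape, so recover p as a whole.
(b) The degree is 2 — the shape is more complex than any degree-1 surface.
(c) Checking where it meets the axes: no y-intercept at any integer in the box; it misses every integer gridline on the x-axis.
(d) Matching integer coefficients to the picture gives p.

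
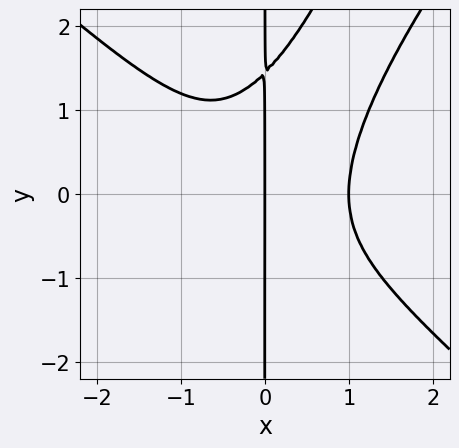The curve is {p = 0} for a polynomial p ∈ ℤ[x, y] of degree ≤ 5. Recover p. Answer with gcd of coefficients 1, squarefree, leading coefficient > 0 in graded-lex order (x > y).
First, deg p = 4.
Then, against the integer gridlines: the x-axis gridline crossings are at x ∈ {0, 1}; every point of the y-axis in the box is on the curve.
Finally, together with the visible shape, these determine p as stated.

3*x^4 - 3*x^2*y^2 + x*y^3 - 3*x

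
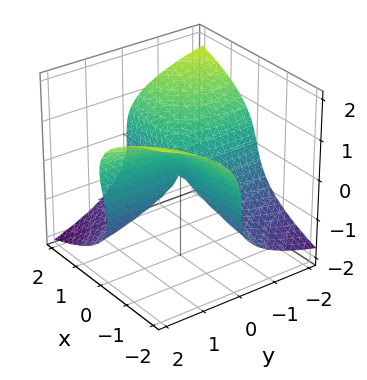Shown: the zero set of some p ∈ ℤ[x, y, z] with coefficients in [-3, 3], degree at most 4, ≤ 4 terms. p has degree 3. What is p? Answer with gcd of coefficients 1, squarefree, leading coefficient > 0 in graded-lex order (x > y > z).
Degree: a generic line meets the surface in up to 3 points, so deg p = 3.
Checking where it meets the axes: it meets the z-axis at z = 0 (among the integer gridlines); every point of the y-axis in the box is on the surface; every point of the x-axis in the box is on the surface.
Putting this together gives p.

2*z^3 + 3*x*y - y*z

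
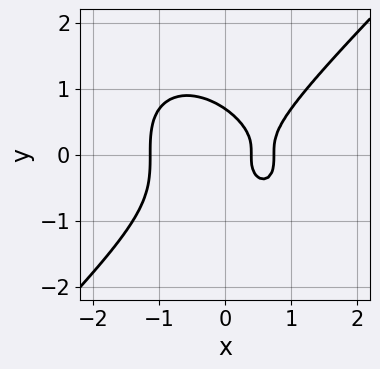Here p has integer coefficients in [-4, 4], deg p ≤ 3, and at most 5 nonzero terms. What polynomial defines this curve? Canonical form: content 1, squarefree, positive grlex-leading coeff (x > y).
3*x^3 - 3*y^3 - 3*x + 1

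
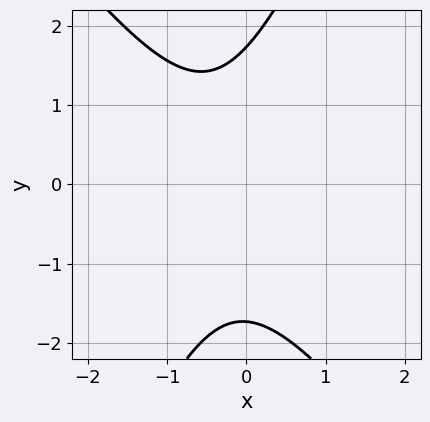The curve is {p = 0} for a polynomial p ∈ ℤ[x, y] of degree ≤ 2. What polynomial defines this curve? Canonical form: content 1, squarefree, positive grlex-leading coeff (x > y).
3*x^2 + x*y - y^2 + 2*x + 3

(a) The degree is 2 — a generic line meets the curve in up to 2 points.
(b) Observable constraints: no x-intercept at any integer in the box.
(c) Solving for integer coefficients yields p as stated.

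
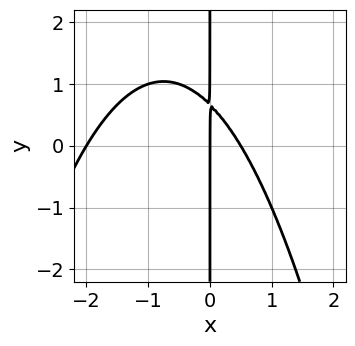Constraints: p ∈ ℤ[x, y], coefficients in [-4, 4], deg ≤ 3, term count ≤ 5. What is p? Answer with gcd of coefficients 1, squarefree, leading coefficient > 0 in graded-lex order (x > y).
2*x^3 + 3*x^2 + 3*x*y - 2*x

Degree: no degree-2 curve has this shape, so deg p = 3.
Observable constraints: the x-axis gridline crossings are at x ∈ {-2, 0}; every point of the y-axis in the box is on the curve.
Fitting integer coefficients to these (and the overall shape) gives p.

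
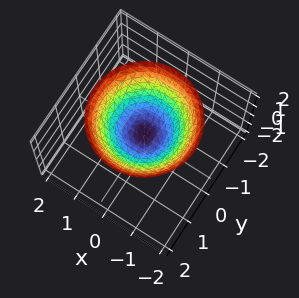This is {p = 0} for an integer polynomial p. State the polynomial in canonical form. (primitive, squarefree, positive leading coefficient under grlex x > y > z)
1. Degree: no degree-1 surface has this shape, so deg p = 2.
2. Symmetries: rotational symmetry about the z-axis ⇒ p depends on x, y only through x² + y².
3. Against the integer gridlines: the surface avoids every integer y-axis point in the box; a circular section at z = 1 has radius exactly 1; no x-intercept at any integer in the box.
4. Matching integer coefficients to the picture gives p.

2*x^2 + 2*y^2 - 3*z + 1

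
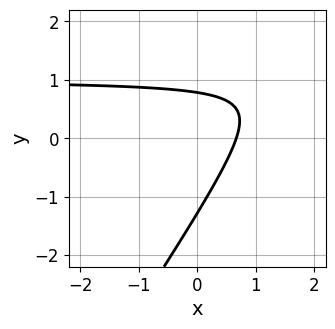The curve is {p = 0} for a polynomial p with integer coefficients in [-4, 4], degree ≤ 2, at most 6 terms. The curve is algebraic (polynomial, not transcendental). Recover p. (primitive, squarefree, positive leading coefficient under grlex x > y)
3*x*y - 2*y^2 - 3*x - y + 2

First, deg p = 2.
Finally, putting this together gives p.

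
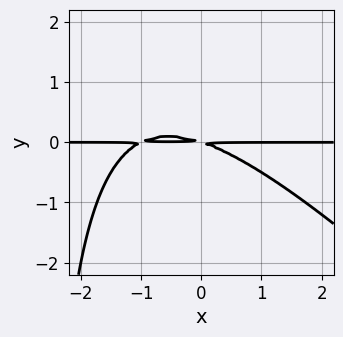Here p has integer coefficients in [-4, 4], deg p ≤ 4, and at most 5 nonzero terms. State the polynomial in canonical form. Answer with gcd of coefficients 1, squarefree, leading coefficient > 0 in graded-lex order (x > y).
x^2*y + x*y^2 + x*y + 3*y^2

1. The degree is 3 — the shape is more complex than any degree-2 curve.
2. Observable constraints: every point of the x-axis in the box is on the curve.
3. Together with the visible shape, these determine p as stated.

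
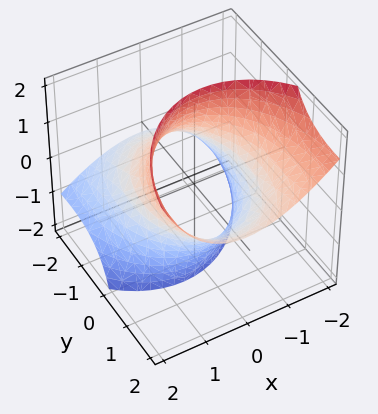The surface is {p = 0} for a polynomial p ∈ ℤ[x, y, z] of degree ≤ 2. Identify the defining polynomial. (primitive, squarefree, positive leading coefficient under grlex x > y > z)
Degree: a generic line meets the surface in up to 2 points, so deg p = 2.
Observable constraints: the surface avoids every integer z-axis point in the box.
Assembling these constraints gives the stated polynomial.

2*x^2 + x*z + y^2 - 3*y*z - 3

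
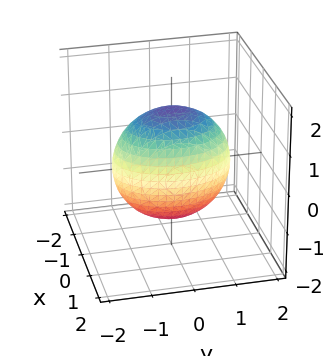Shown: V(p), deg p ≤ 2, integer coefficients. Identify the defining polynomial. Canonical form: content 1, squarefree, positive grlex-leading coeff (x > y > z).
(a) The degree is 2 — a closed, bounded, convex surface; a quadric.
(b) Symmetries: mirror symmetry z ↦ −z ⇒ only even powers of z; it's symmetric under y → −y, forcing even powers of y; the x ↦ −x reflection is a symmetry, so x appears only in even powers.
(c) Checking where it meets the axes: the x-axis gridline crossings are at x ∈ {-1, 1}.
(d) Together with the visible shape, these determine p as stated.

2*x^2 + y^2 + z^2 - 2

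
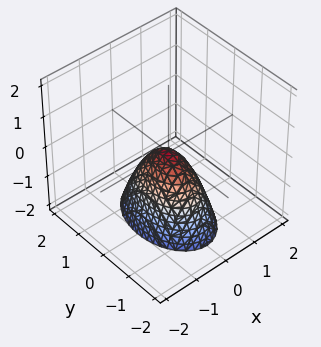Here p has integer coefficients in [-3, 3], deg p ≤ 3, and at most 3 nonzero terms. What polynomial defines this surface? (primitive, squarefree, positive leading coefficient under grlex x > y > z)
2*x^2 + y^2 + z

Degree: a paraboloid; a quadric, so deg p = 2.
Symmetries: mirror symmetry y ↦ −y ⇒ only even powers of y; it's symmetric under x → −x, forcing even powers of x.
Reading off the gridlines: it meets the z-axis at z = 0 (among the integer gridlines); it crosses the x-axis at the gridline x = 0.
These observations pin down the coefficients.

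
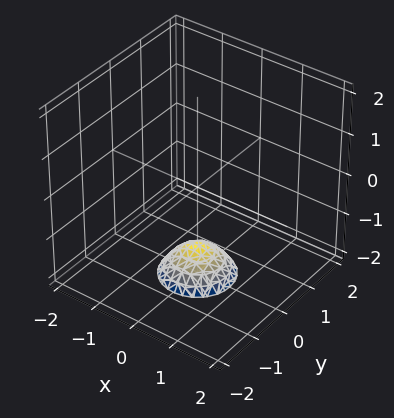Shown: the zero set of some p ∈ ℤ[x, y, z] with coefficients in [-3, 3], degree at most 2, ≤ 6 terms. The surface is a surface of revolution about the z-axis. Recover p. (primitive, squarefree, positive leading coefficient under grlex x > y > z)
2*x^2 + 2*y^2 + 2*z + 3

The degree is 2 — the shape is more complex than any degree-1 surface.
Symmetry: the surface is invariant under rotation about z: p = q(x² + y², z).
Against the integer gridlines: a circular section at z = -2 has radius between 0 and 1; it misses every integer gridline on the x-axis.
Solving for integer coefficients yields p as stated.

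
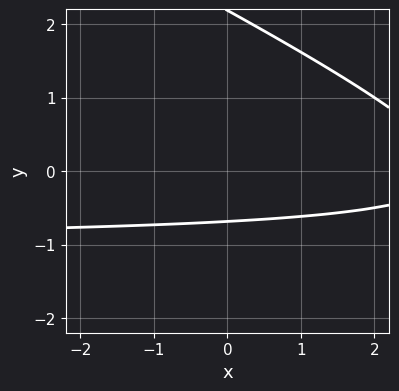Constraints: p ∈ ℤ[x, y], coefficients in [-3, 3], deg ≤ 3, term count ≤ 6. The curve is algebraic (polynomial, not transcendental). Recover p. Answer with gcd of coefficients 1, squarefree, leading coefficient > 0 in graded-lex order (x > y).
(a) Degree: no degree-1 curve has this shape, so deg p = 2.
(b) Checking where it meets the axes: no x-intercept at any integer in the box.
(c) Fitting integer coefficients to these (and the overall shape) gives p.

x*y + 2*y^2 + x - 3*y - 3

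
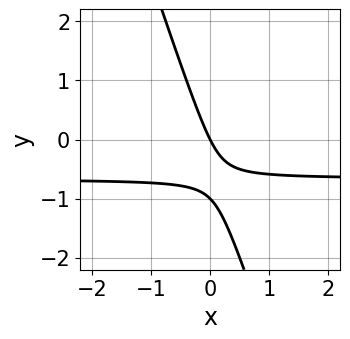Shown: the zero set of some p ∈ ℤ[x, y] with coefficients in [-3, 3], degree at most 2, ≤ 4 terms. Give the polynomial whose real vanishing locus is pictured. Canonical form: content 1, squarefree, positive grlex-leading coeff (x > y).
1. Degree: no degree-1 curve has this shape, so deg p = 2.
2. Observable constraints: among the integer gridlines, it crosses the y-axis at y ∈ {-1, 0}; one x-axis crossing is at x = 0.
3. Solving for integer coefficients yields p as stated.

3*x*y + y^2 + 2*x + y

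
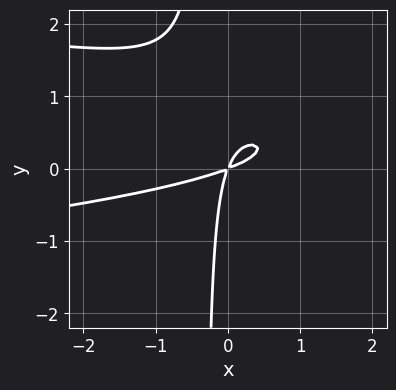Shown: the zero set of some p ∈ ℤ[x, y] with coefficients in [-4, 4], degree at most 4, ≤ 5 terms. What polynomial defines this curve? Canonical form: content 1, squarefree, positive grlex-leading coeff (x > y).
3*x*y^2 + x^2 - 3*x*y + y^2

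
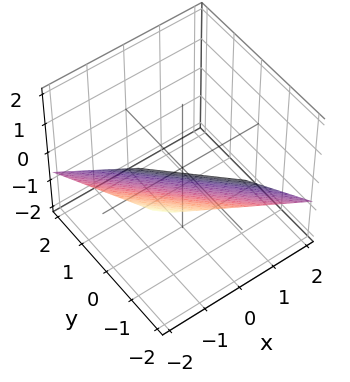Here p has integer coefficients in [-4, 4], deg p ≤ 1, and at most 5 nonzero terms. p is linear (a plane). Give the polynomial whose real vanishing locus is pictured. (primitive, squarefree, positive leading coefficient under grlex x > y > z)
(a) Degree: the surface is flat (a plane), so deg p = 1.
(b) From the visible intercepts: it meets the x-axis at x = -1 (among the integer gridlines); one y-axis crossing is at y = -1.
(c) The integer polynomial consistent with all of this is the stated p.

2*x + 2*y + 3*z + 2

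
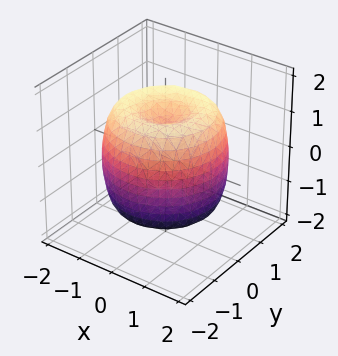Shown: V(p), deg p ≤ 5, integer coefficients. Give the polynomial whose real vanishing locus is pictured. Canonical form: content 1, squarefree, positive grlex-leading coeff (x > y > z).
x^4 + 2*x^2*y^2 + y^4 - 2*x^2 - 2*y^2 + z^2 - 1

1. The degree is 4 — the shape is more complex than any degree-3 surface.
2. Symmetries: the z-axis is an axis of rotation, so x and y enter only as x² + y².
3. Reading off the gridlines: a circular section at z = 0 has radius between 1 and 2; the z-axis gridline crossings are at z ∈ {-1, 1}.
4. Together with the visible shape, these determine p as stated.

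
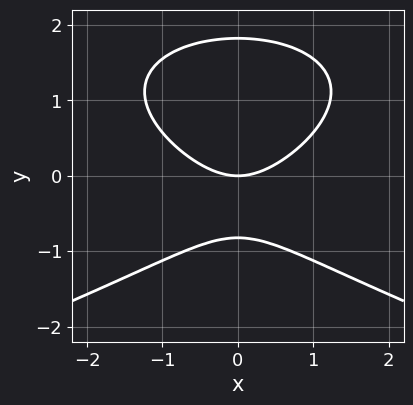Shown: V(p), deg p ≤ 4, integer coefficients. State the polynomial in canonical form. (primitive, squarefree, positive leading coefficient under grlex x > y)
2*y^3 + 2*x^2 - 2*y^2 - 3*y

(a) deg p = 3. A generic line meets the curve in up to 3 points.
(b) Symmetries: it's symmetric under x → −x, forcing even powers of x.
(c) Reading off the gridlines: one x-axis crossing is at x = 0; it meets the y-axis at y = 0 (among the integer gridlines).
(d) Assembling these constraints gives the stated polynomial.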